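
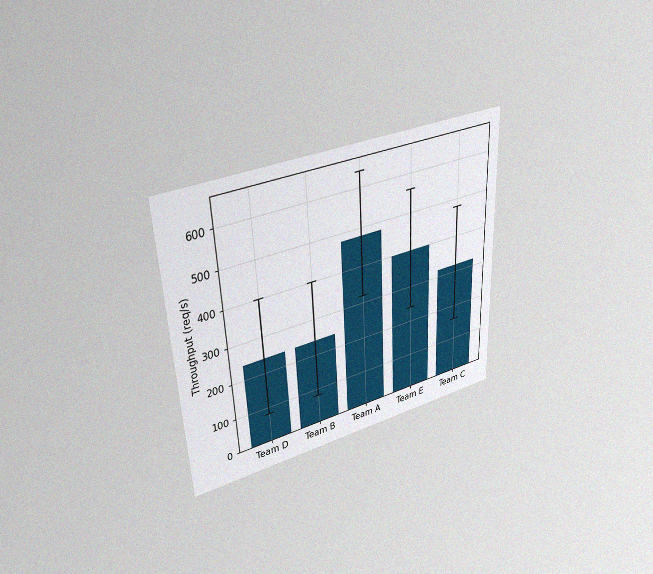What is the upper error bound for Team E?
The chart is tilted about 3° counter-clockwise and viewed slightly from above, with some photo noise. The Team E bar's upper whisker reaches 560req/s.

560req/s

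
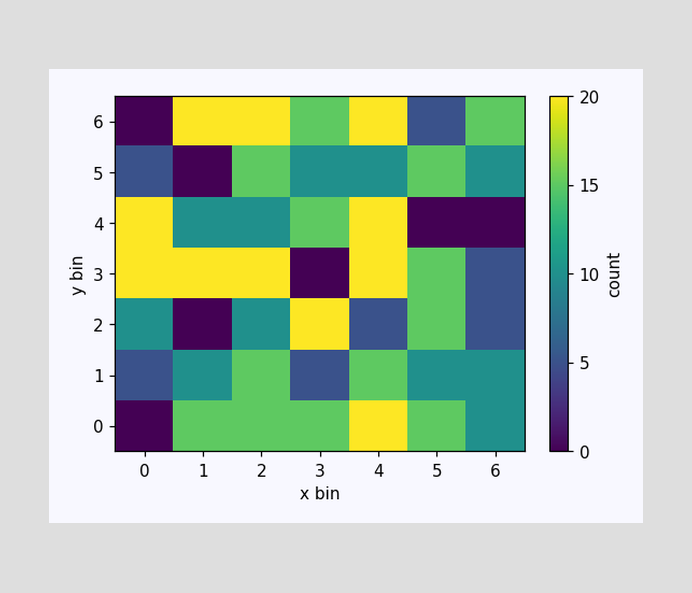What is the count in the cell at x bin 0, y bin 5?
5

Matching the cell (0, 5) against the colorbar gives 5.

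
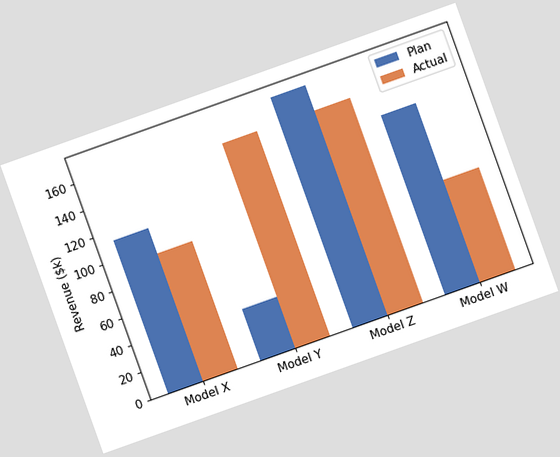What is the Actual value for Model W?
$76k

The chart is tilted about 20° counter-clockwise. The Actual bar at Model W reaches $76k on the y-axis.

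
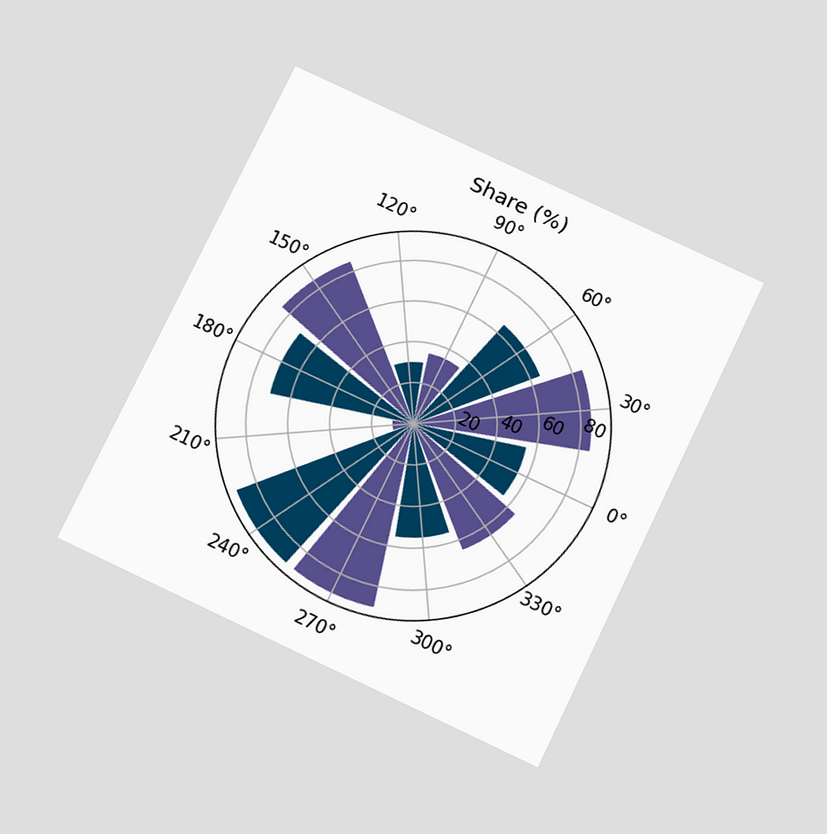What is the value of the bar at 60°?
The chart is tilted about 26° clockwise and viewed slightly from below. The bar at 60° reaches 65% on the radial axis.

65%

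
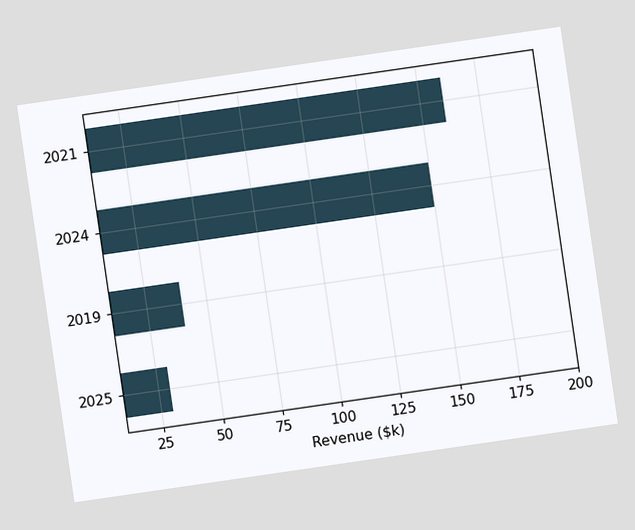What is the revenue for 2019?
The chart is tilted about 8° counter-clockwise. Reading along the chart's x-axis, the 2019 bar reaches $40k.

$40k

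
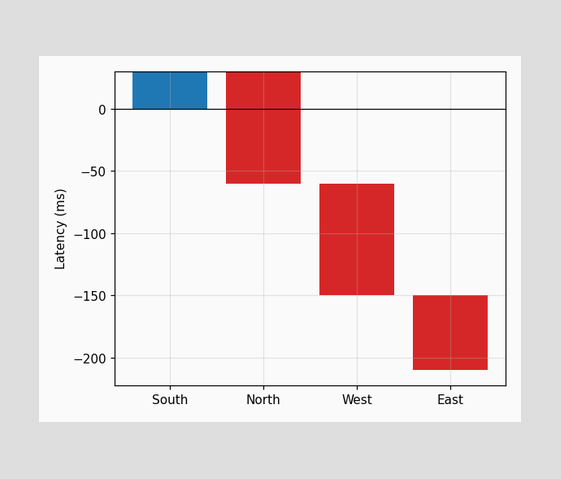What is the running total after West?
-150ms

After West the running total reaches -150ms.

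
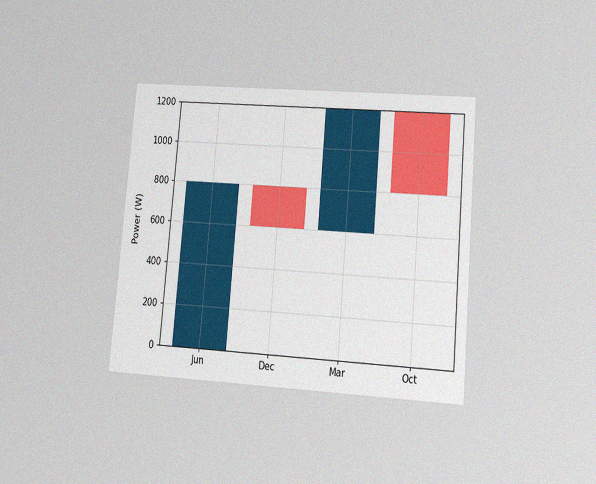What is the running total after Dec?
The chart is tilted about 5° clockwise and viewed at a slight angle, with some photo noise. After Dec the running total reaches 600W.

600W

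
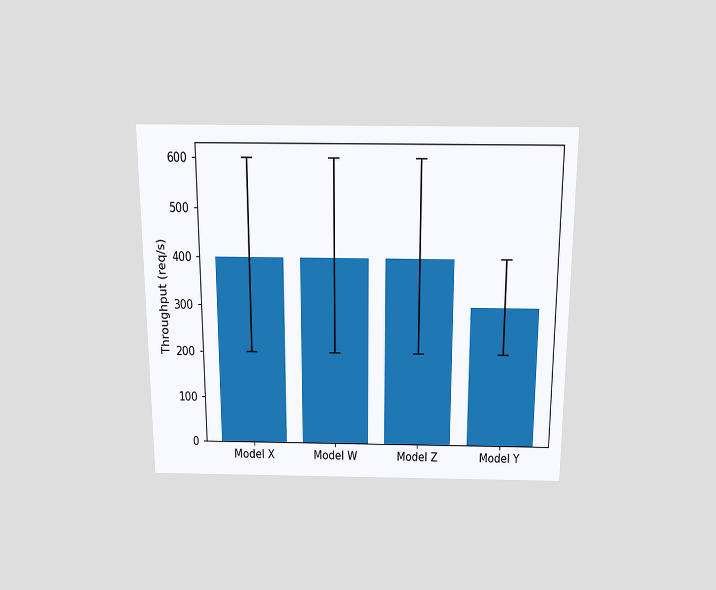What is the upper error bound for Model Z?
The chart is viewed slightly from above. The Model Z bar's upper whisker reaches 600req/s.

600req/s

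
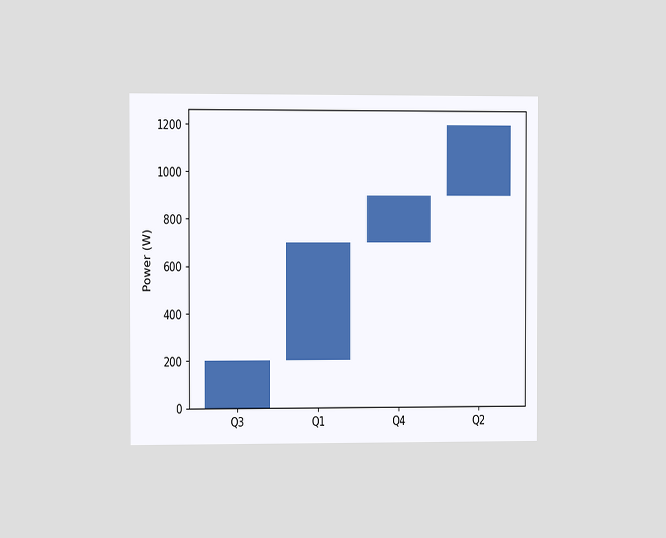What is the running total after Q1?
700W

The chart is viewed slightly from the left. After Q1 the running total reaches 700W.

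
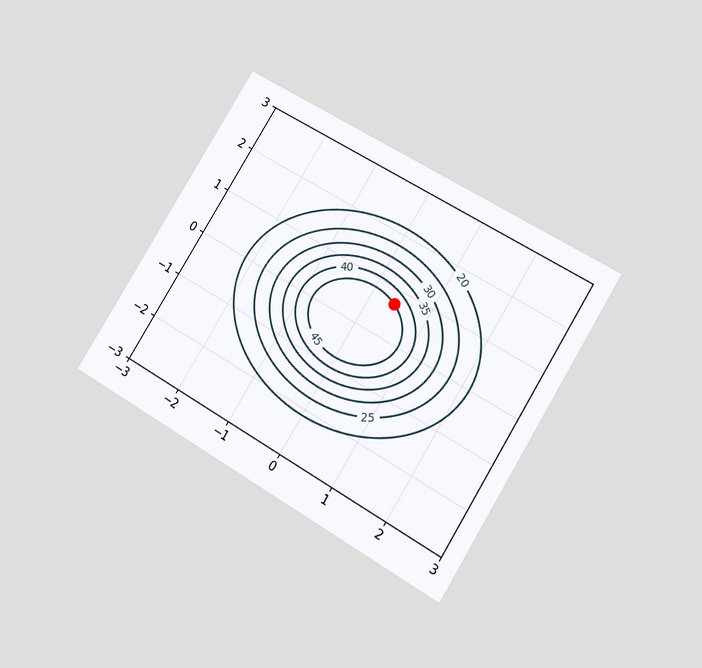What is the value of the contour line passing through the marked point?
45

The chart is tilted about 32° clockwise and viewed at a slight angle. The marked point sits on the contour labelled 45.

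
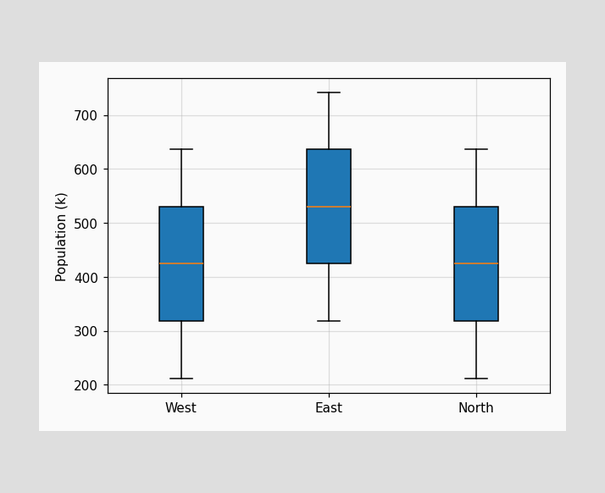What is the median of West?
The median line in the West box sits at 424k.

424k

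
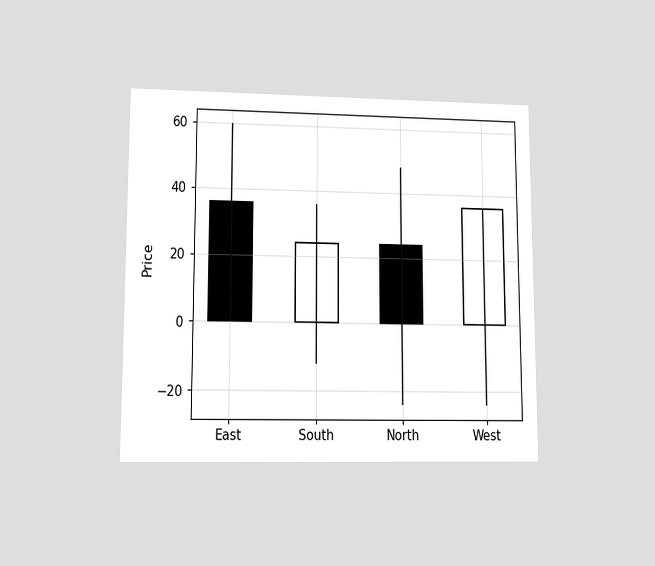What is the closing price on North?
The chart is viewed at a slight angle. The North candle closes at 0.

0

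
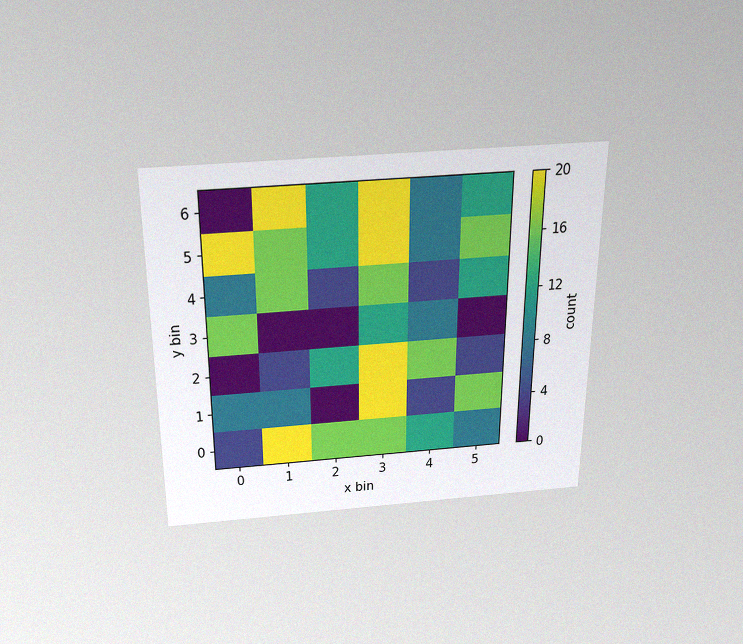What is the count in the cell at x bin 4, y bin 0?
12

The chart is viewed slightly from above, with some photo noise. Matching the cell (4, 0) against the colorbar gives 12.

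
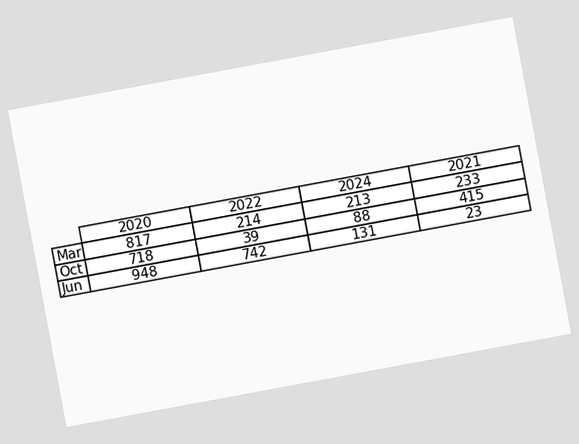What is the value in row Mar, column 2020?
The chart is tilted about 10° counter-clockwise. The (Mar, 2020) cell reads 817.

817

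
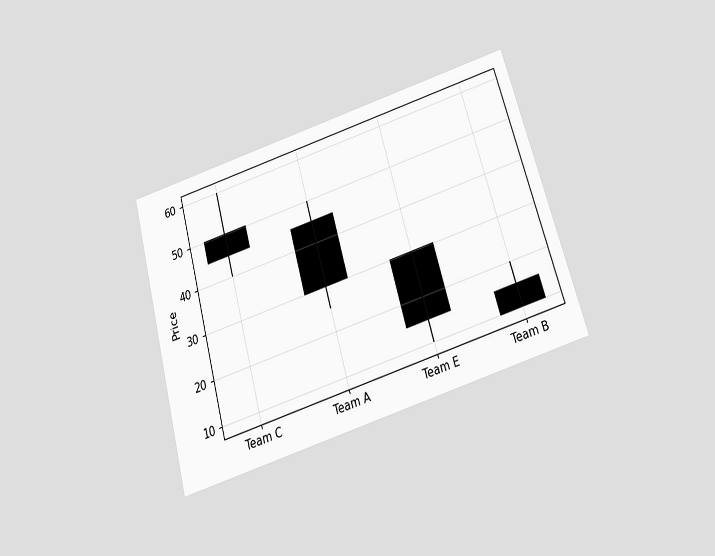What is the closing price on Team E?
15

The chart is tilted about 16° counter-clockwise and viewed slightly from below. The Team E candle closes at 15.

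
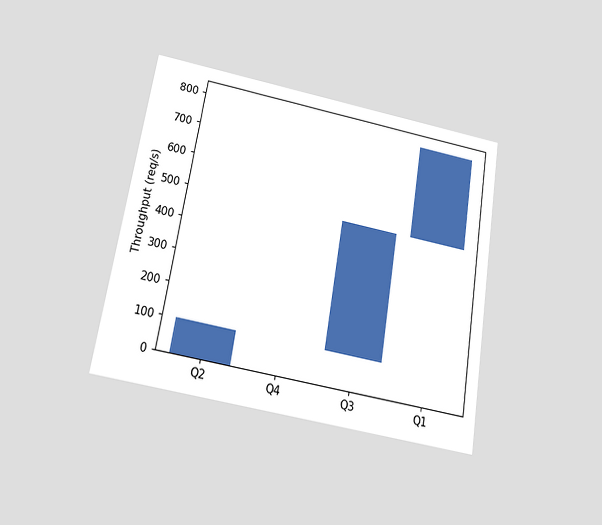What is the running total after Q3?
The chart is tilted about 9° clockwise and viewed slightly from below. After Q3 the running total reaches 500req/s.

500req/s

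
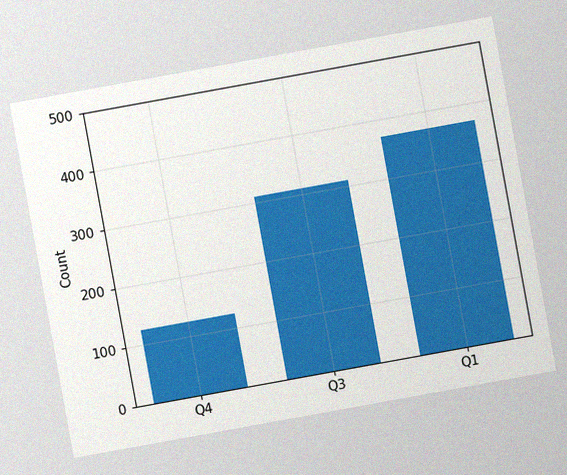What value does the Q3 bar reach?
310

The chart is tilted about 10° counter-clockwise, with some photo noise. Reading along the chart's y-axis, the Q3 bar reaches 310.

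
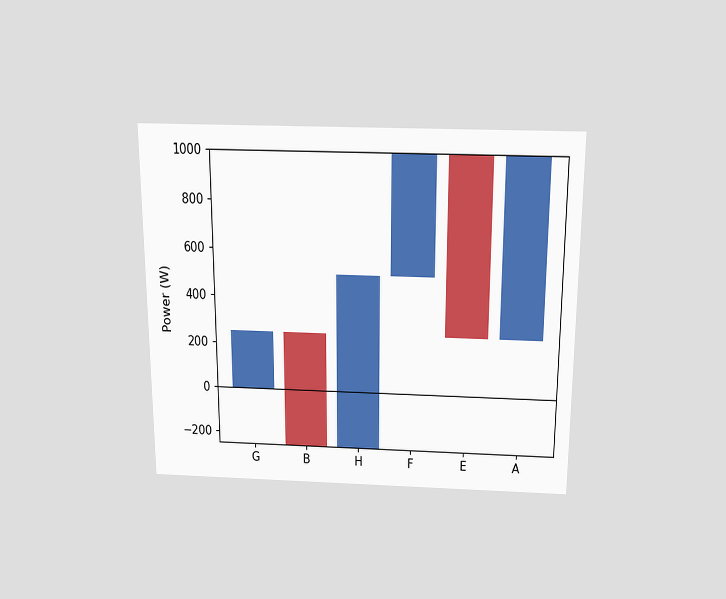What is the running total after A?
1000W

The chart is viewed slightly from above. After A the running total reaches 1000W.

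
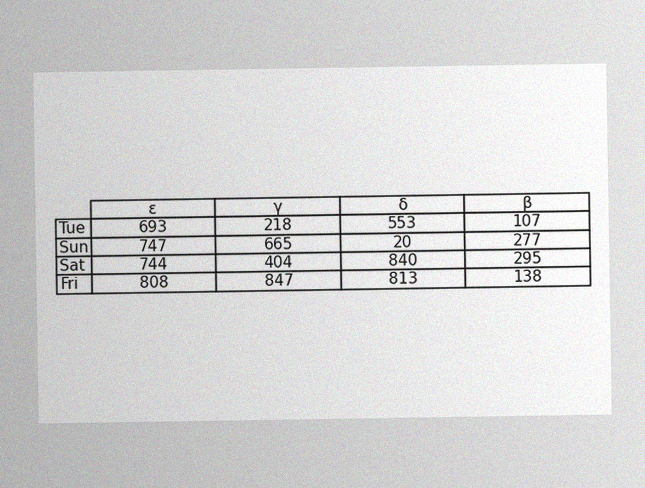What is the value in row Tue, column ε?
The image has some photo noise and uneven lighting. The (Tue, ε) cell reads 693.

693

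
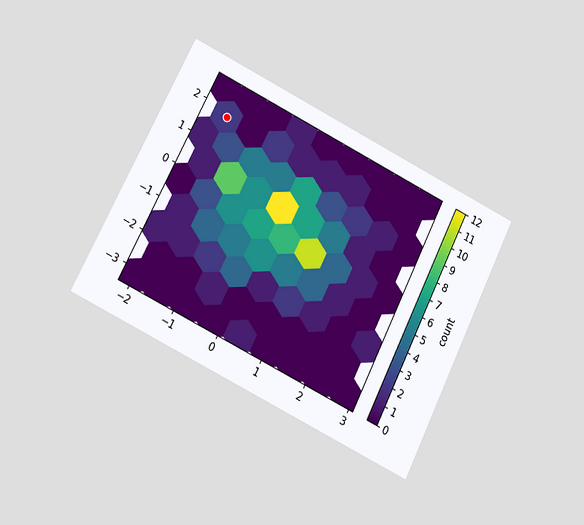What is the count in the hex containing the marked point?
The chart is tilted about 26° clockwise and viewed at a slight angle. The marked hex reads 2 on the colorbar.

2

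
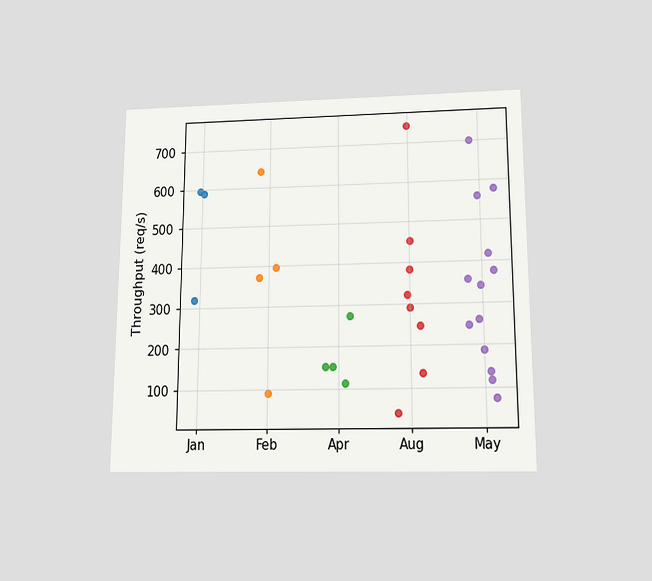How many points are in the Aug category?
The chart is viewed slightly from below. Counting the markers in the Aug column gives 8.

8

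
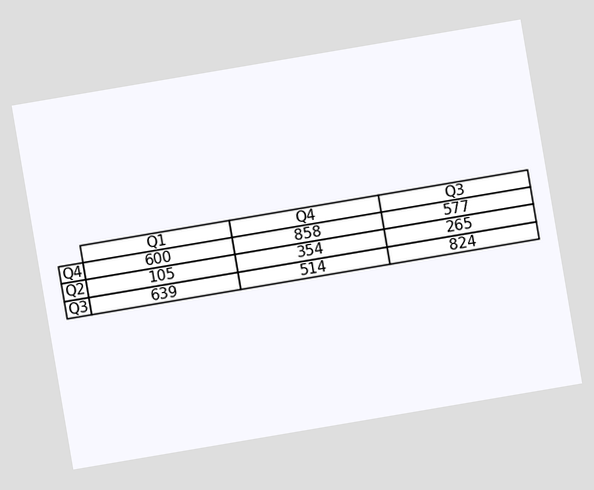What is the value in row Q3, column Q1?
The chart is tilted about 10° counter-clockwise. The (Q3, Q1) cell reads 639.

639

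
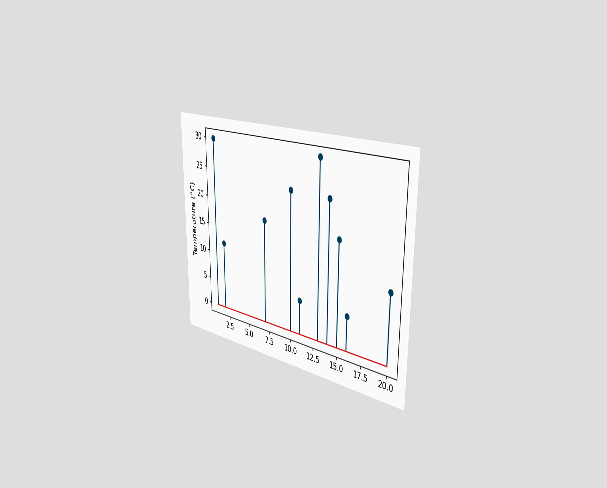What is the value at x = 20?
12°C

The chart is viewed slightly from the right. The stem at x=20 reaches 12°C.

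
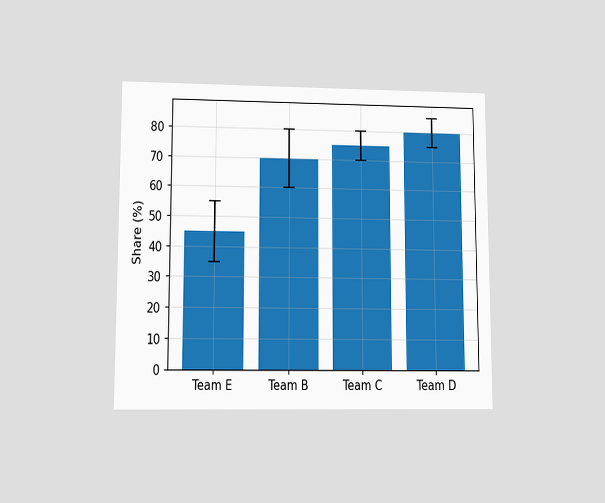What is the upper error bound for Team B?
80%

The chart is viewed at a slight angle. The Team B bar's upper whisker reaches 80%.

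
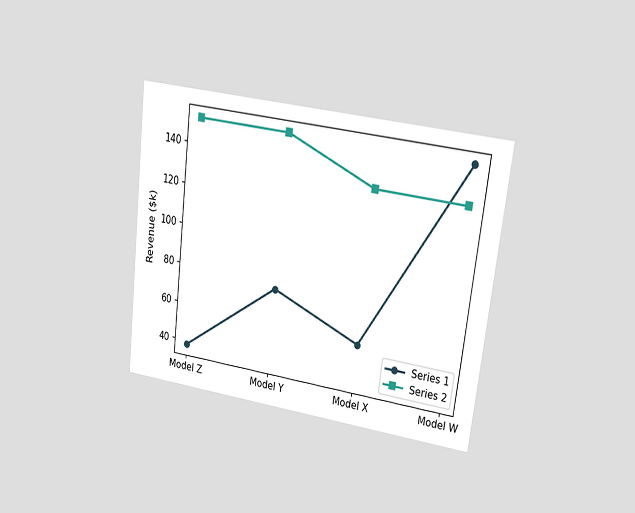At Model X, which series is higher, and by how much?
Series 2, by $76k

The chart is tilted about 7° clockwise and viewed at a slight angle. At Model X, Series 2 sits above the other line by $76k.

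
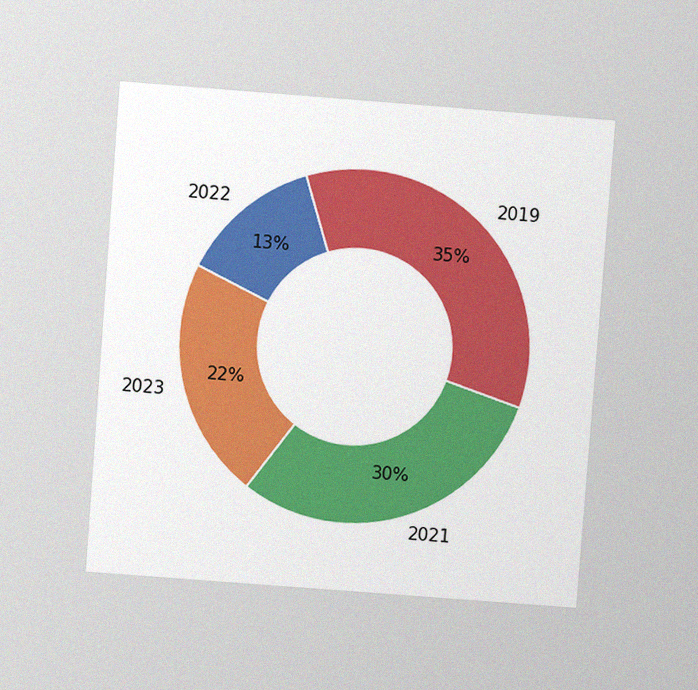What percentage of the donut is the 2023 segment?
22%

The chart is tilted about 4° clockwise and viewed at a slight angle, with some photo noise. The 2023 segment takes up 22% of the ring.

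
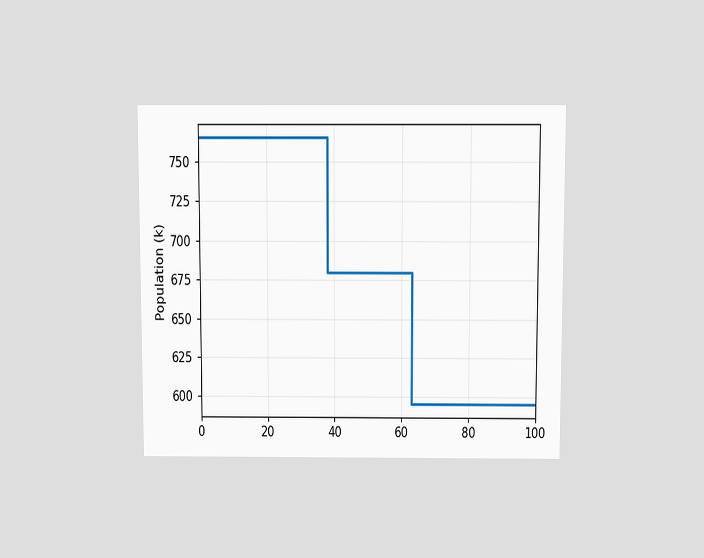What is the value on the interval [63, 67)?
The chart is viewed slightly from above. On [63, 67) the step sits at 595k.

595k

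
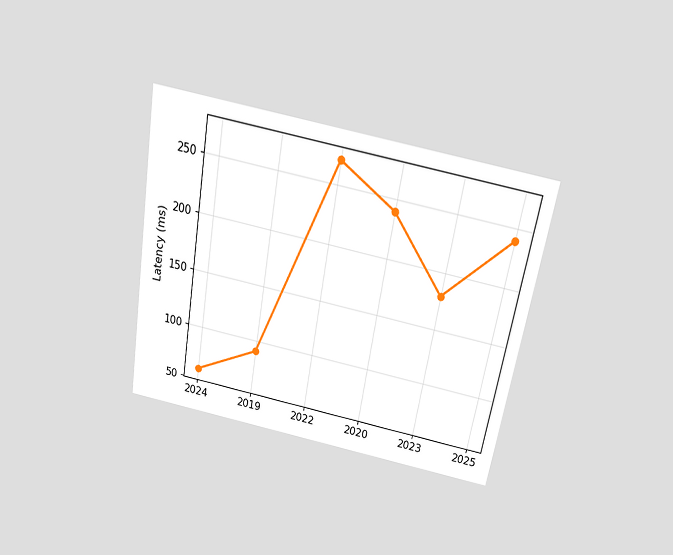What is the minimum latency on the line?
The chart is tilted about 10° clockwise and viewed slightly from above. The lowest point is at 2024, and reading across to the y-axis gives 60ms.

60ms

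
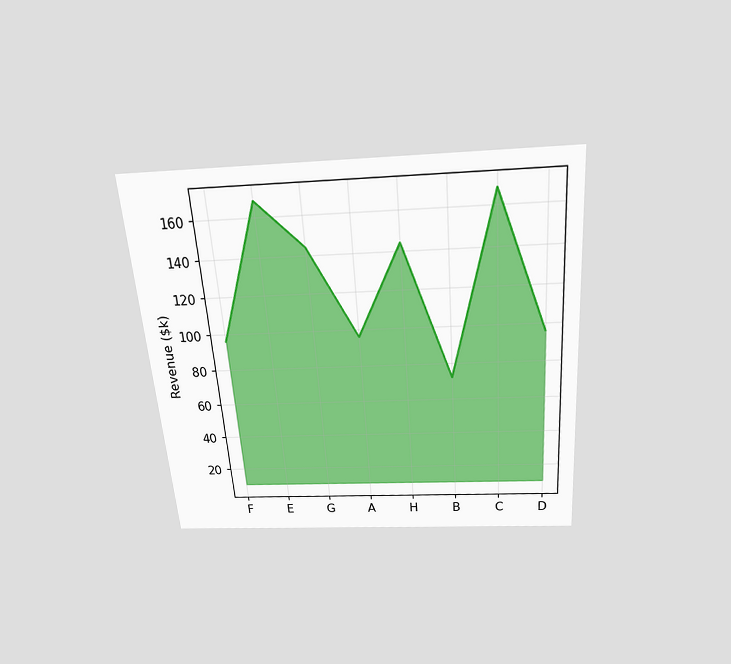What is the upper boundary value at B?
$72k

The chart is tilted about 4° counter-clockwise and viewed slightly from above. At B the upper boundary is at $72k.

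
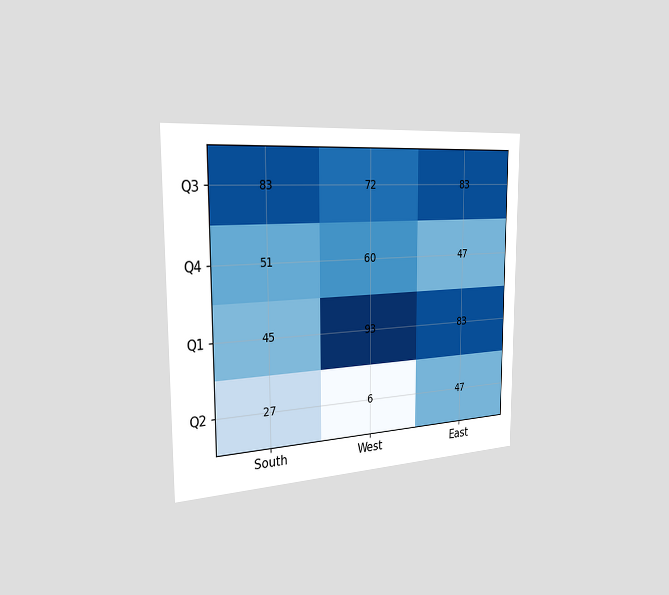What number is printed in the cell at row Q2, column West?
6

The chart is viewed slightly from the left. The (Q2, West) cell reads 6.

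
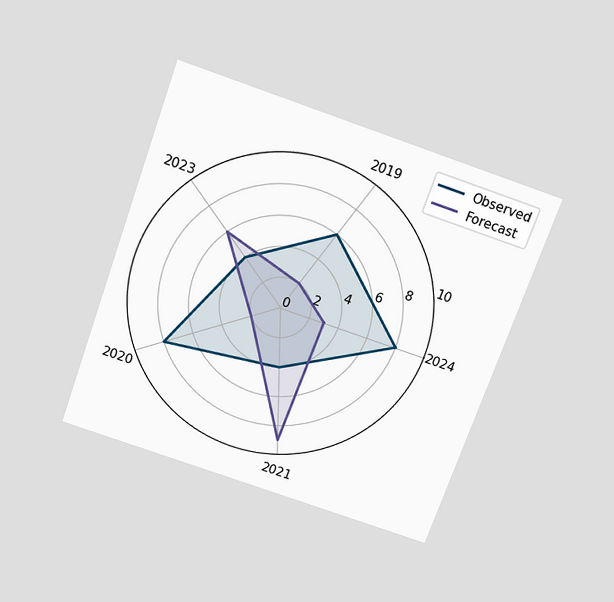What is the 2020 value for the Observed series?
The chart is tilted about 20° clockwise and viewed slightly from above. On the 2020 axis, Observed reaches 8.

8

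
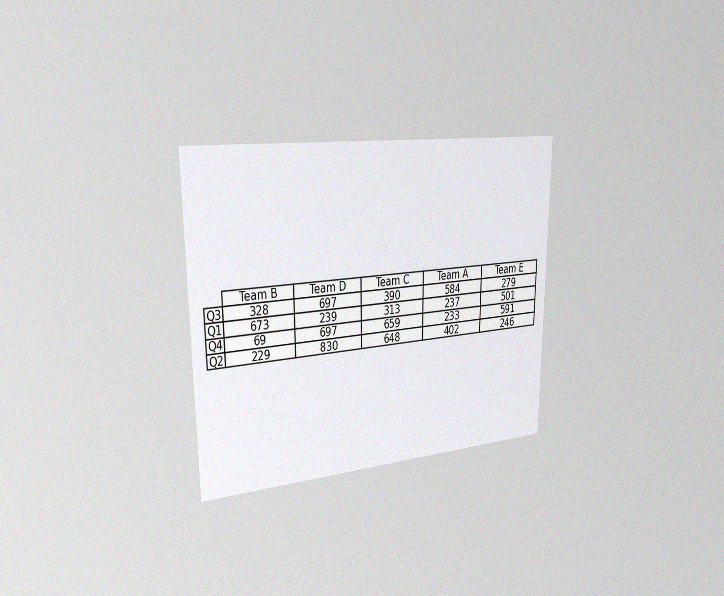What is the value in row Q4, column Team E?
591

The chart is viewed slightly from the left, with some photo noise. The (Q4, Team E) cell reads 591.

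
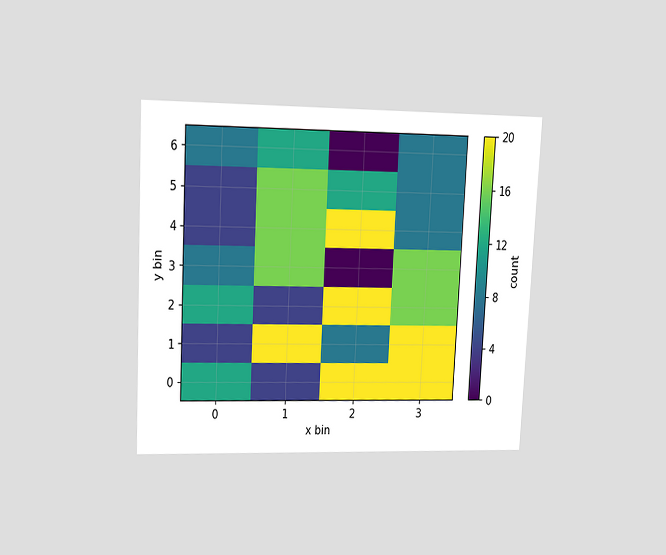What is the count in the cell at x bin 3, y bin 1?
The chart is tilted about 3° clockwise and viewed at a slight angle. Matching the cell (3, 1) against the colorbar gives 20.

20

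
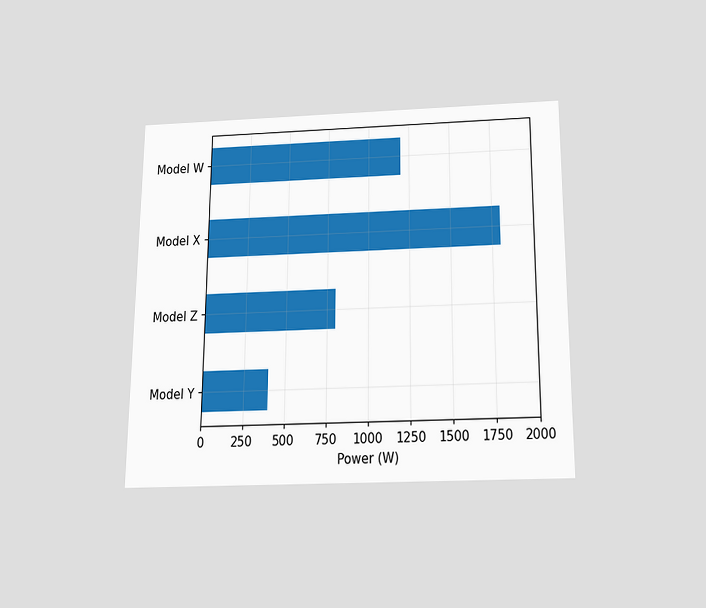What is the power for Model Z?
800W

The chart is viewed slightly from below. Reading along the chart's x-axis, the Model Z bar reaches 800W.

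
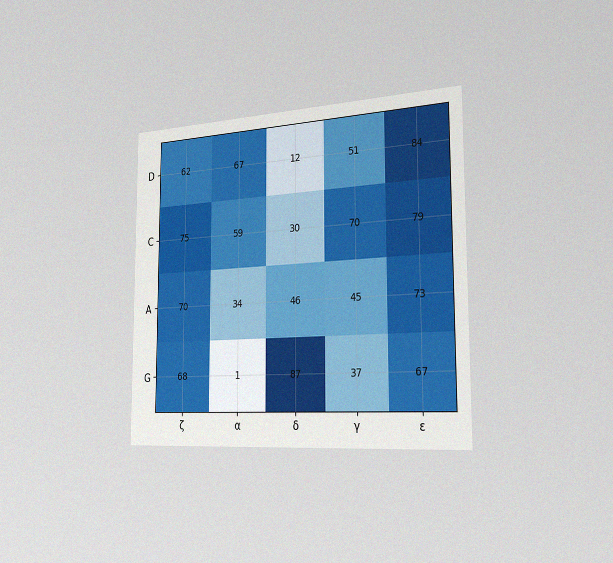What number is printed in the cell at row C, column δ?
30

The chart is viewed slightly from the right, with some photo noise. The (C, δ) cell reads 30.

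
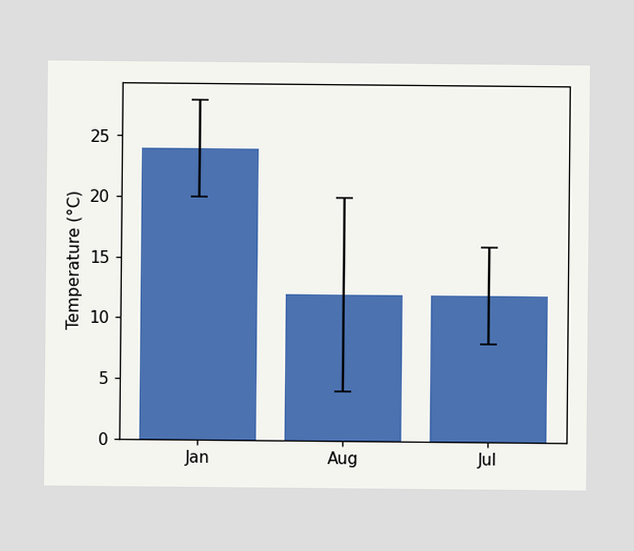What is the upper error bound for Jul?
The Jul bar's upper whisker reaches 16°C.

16°C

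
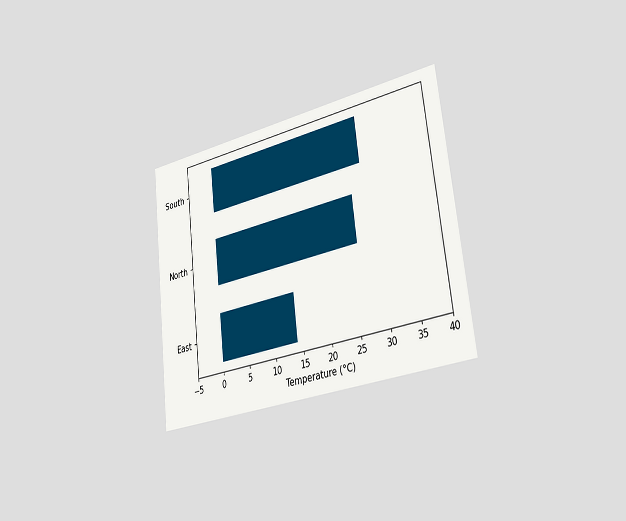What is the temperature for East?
14°C

The chart is tilted about 7° counter-clockwise and viewed slightly from the right. Reading along the chart's x-axis, the East bar reaches 14°C.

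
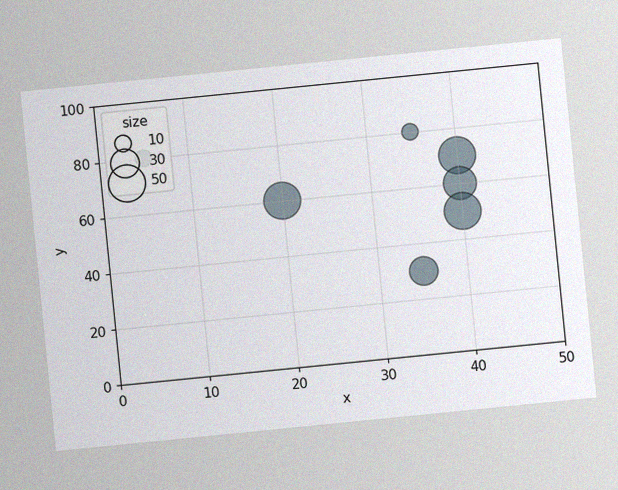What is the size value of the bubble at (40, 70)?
The chart is tilted about 6° counter-clockwise, with some photo noise. Matching the bubble at (40, 70) against the size legend gives 50.

50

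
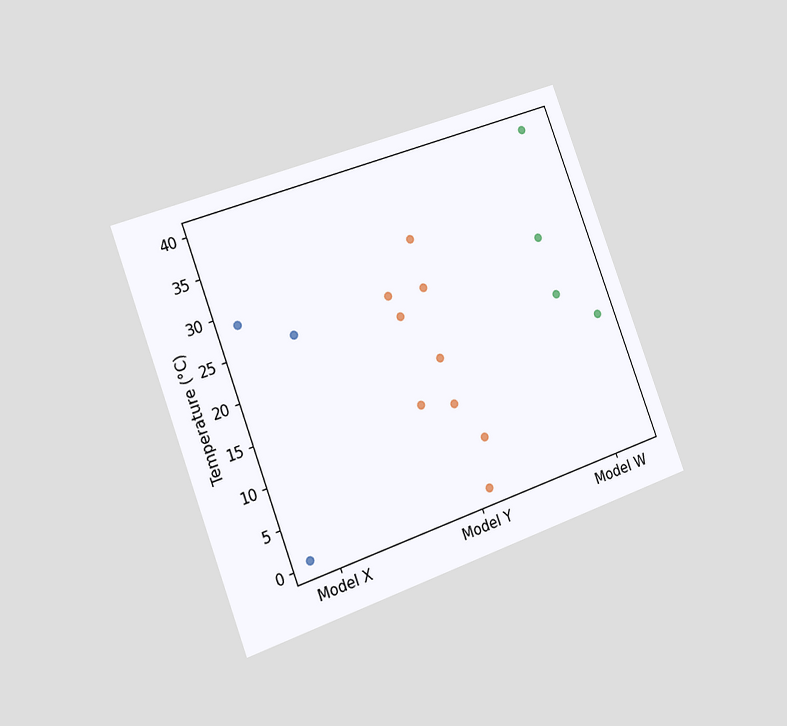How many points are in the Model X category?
3

The chart is tilted about 20° counter-clockwise and viewed slightly from the left. Counting the markers in the Model X column gives 3.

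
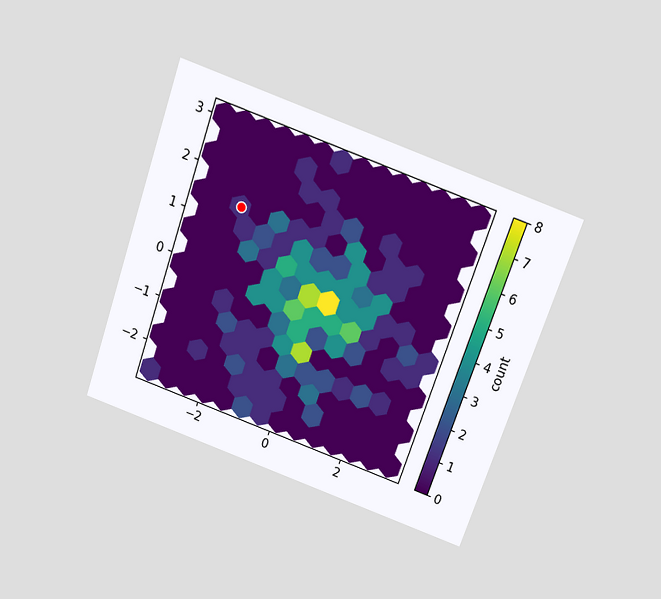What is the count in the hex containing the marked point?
1

The chart is tilted about 19° clockwise and viewed slightly from above. The marked hex reads 1 on the colorbar.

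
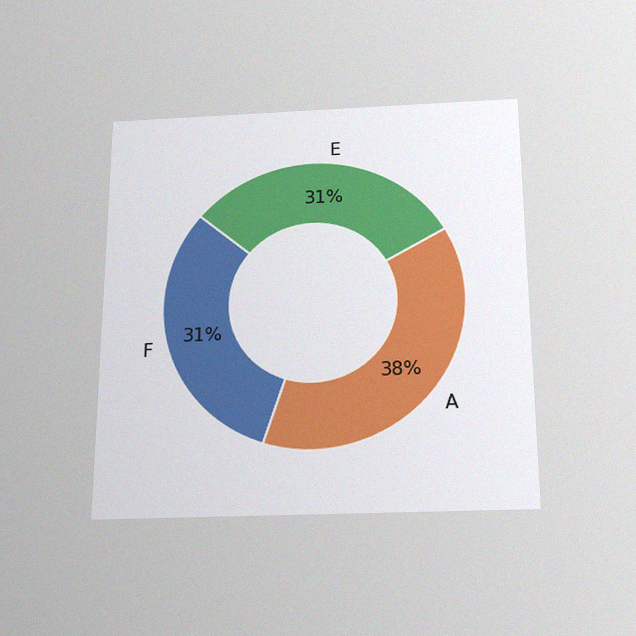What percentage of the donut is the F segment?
The chart is viewed slightly from below, with some photo noise. The F segment takes up 31% of the ring.

31%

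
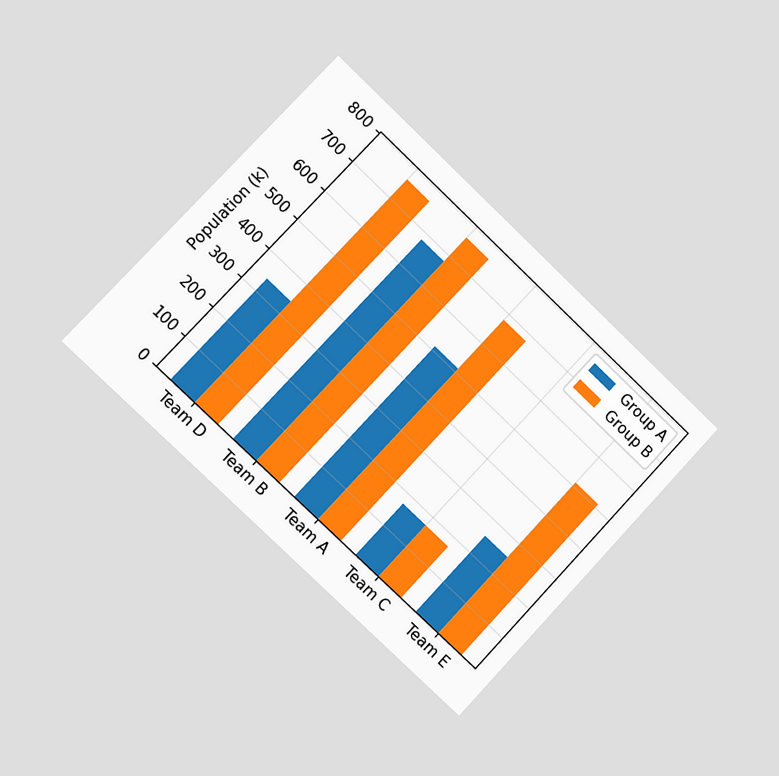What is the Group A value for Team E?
The chart is tilted about 43° clockwise and viewed slightly from the left. The Group A bar at Team E reaches 255k on the y-axis.

255k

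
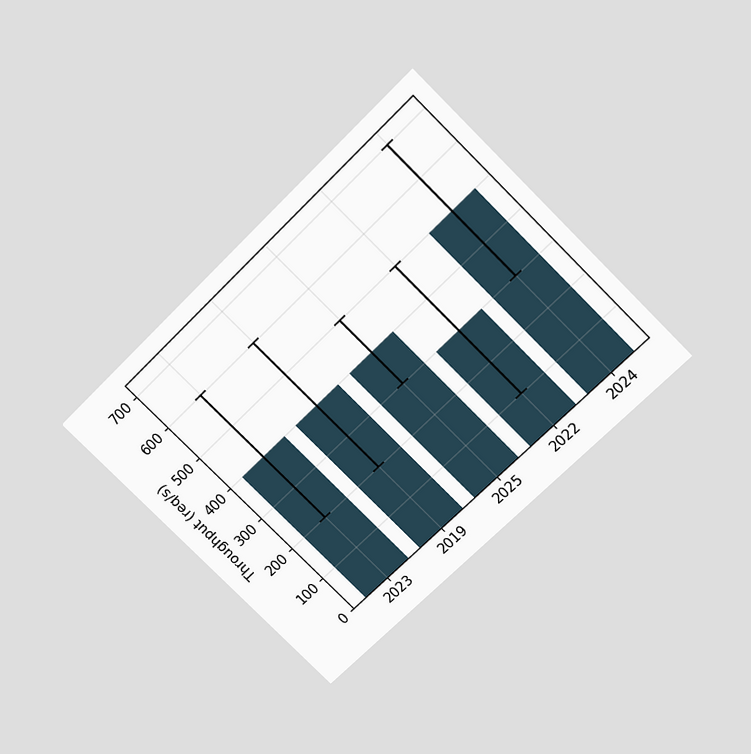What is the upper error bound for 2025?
500req/s

The chart is tilted about 45° counter-clockwise and viewed slightly from above. The 2025 bar's upper whisker reaches 500req/s.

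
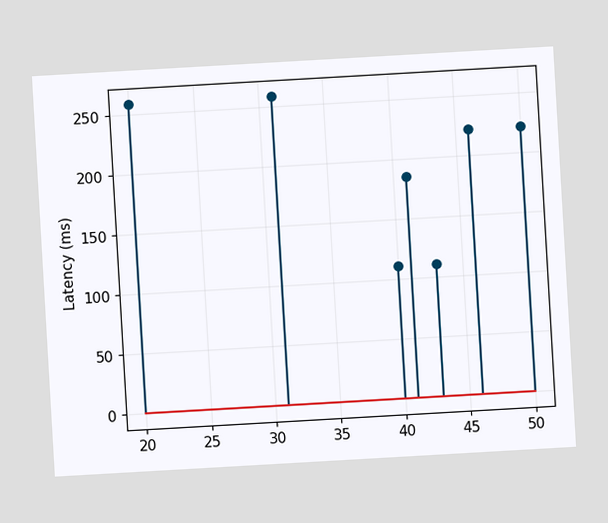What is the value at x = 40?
The chart is tilted about 3° counter-clockwise. The stem at x=40 reaches 111ms.

111ms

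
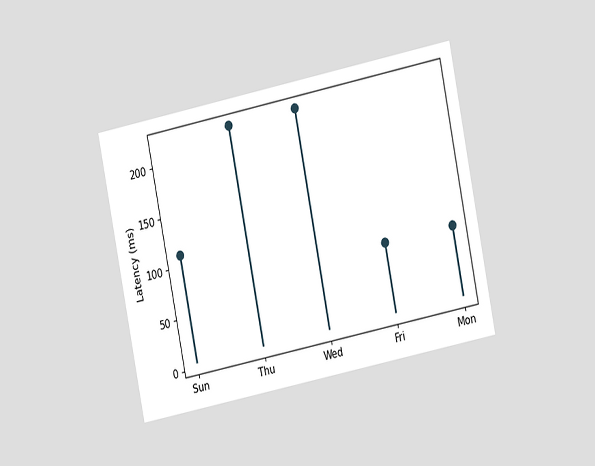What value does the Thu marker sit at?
The chart is tilted about 11° counter-clockwise and viewed at a slight angle. The Thu marker sits at 222ms.

222ms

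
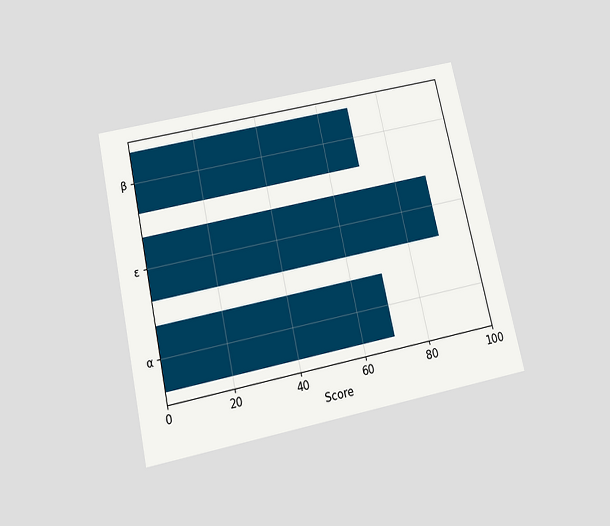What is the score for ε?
90

The chart is tilted about 12° counter-clockwise and viewed slightly from below. Reading along the chart's x-axis, the ε bar reaches 90.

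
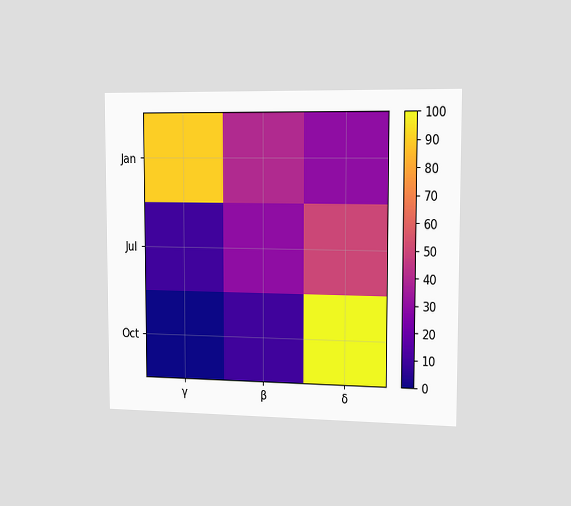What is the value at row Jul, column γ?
The chart is viewed slightly from the right. Matching cell (Jul, γ) against the colorbar gives 10.

10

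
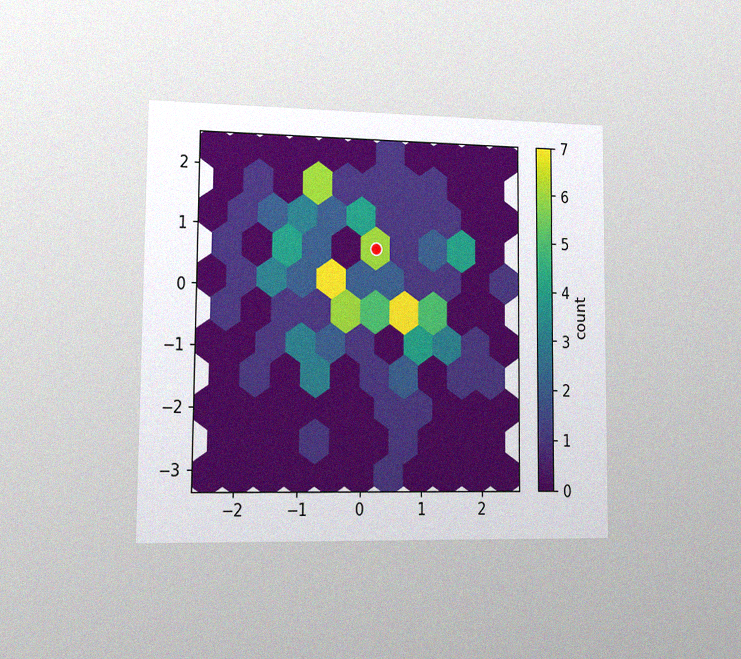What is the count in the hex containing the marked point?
The chart is viewed slightly from the left, with some photo noise. The marked hex reads 6 on the colorbar.

6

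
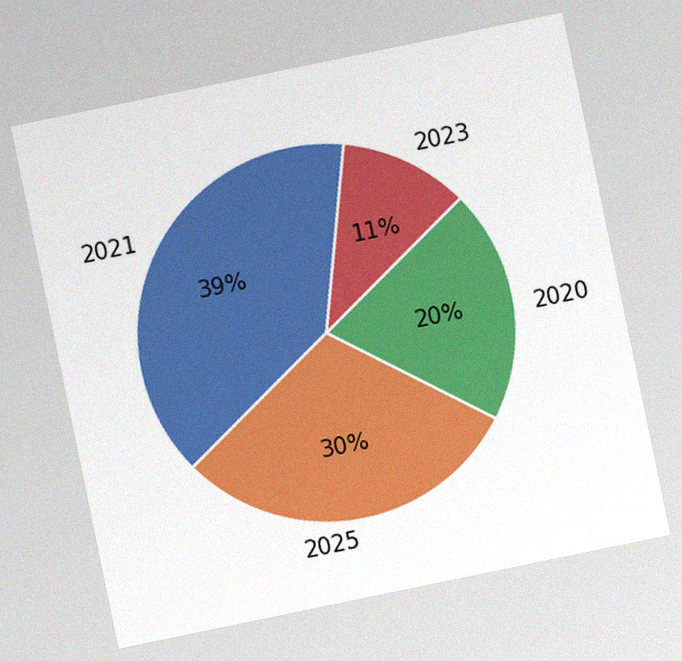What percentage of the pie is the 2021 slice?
The chart is tilted about 12° counter-clockwise, with some photo noise. The 2021 slice takes up 39% of the pie.

39%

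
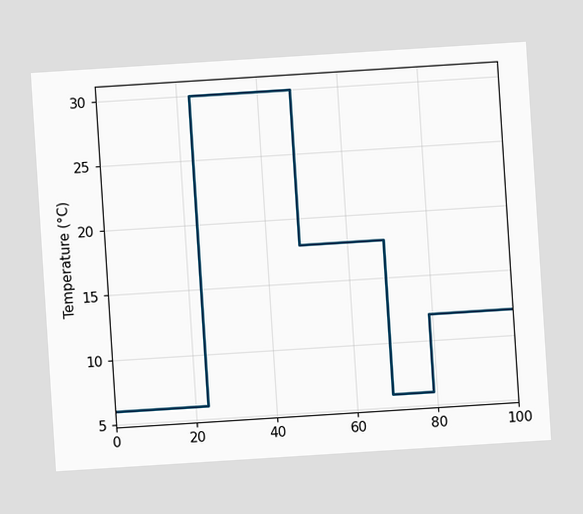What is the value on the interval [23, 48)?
30°C

The chart is tilted about 4° counter-clockwise. On [23, 48) the step sits at 30°C.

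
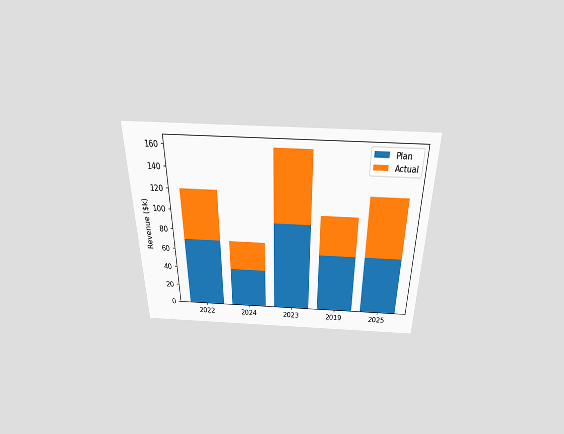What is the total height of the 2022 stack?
$120k

The chart is viewed slightly from above. The 2022 stack's top reaches $120k on the y-axis.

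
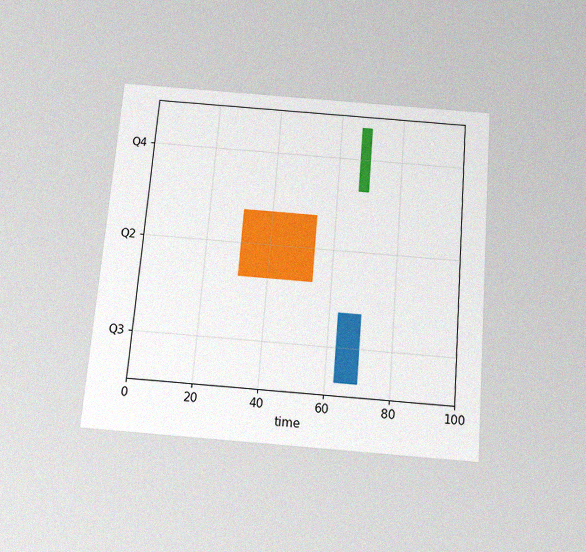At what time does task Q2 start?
The chart is tilted about 5° clockwise and viewed slightly from below, with some photo noise. The Q2 bar begins at t=31.

31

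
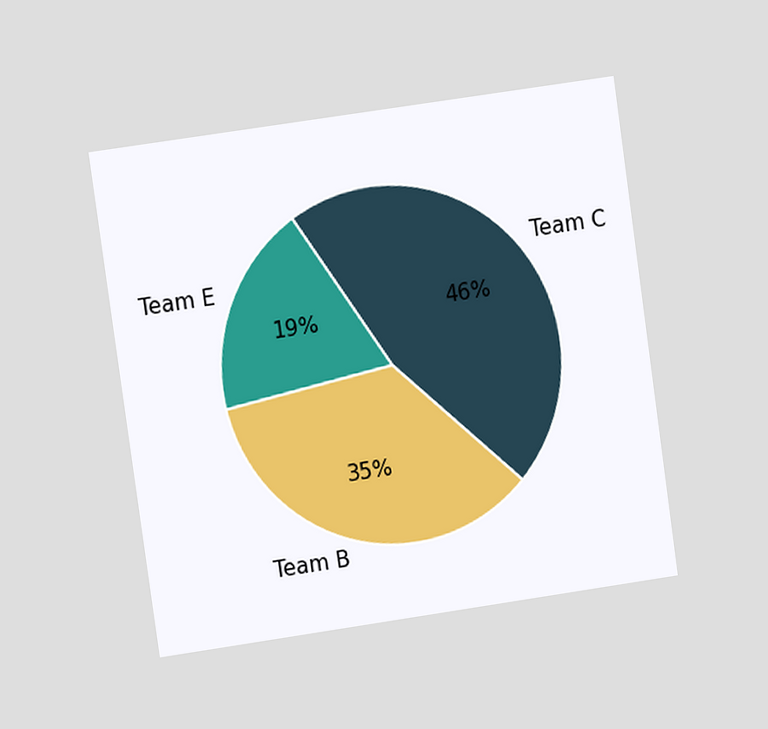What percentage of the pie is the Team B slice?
35%

The chart is tilted about 8° counter-clockwise and viewed at a slight angle. The Team B slice takes up 35% of the pie.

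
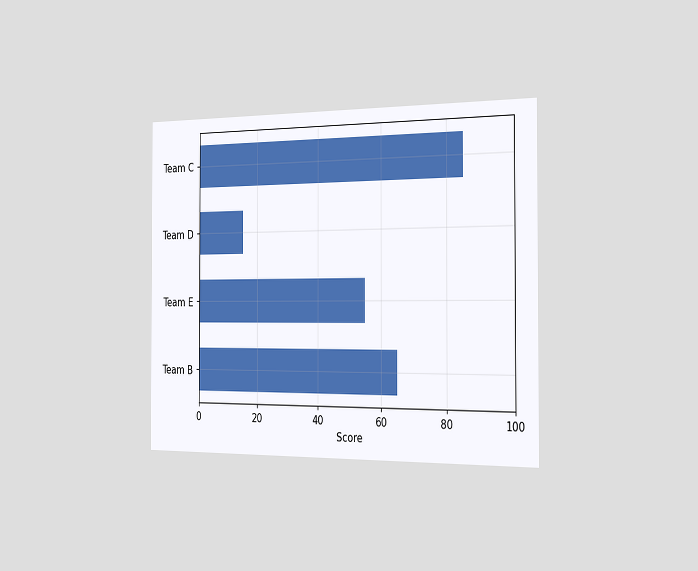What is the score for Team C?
85

The chart is viewed slightly from the right. Reading along the chart's x-axis, the Team C bar reaches 85.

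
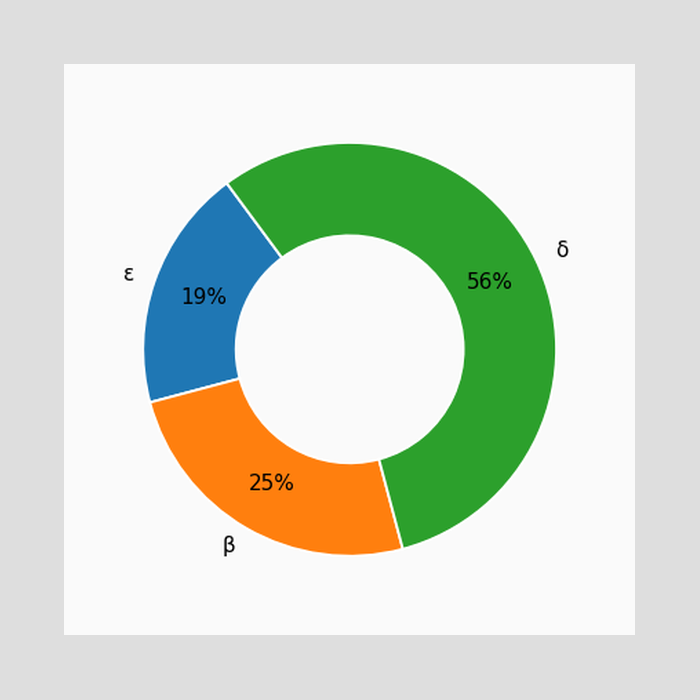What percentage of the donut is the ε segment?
The ε segment takes up 19% of the ring.

19%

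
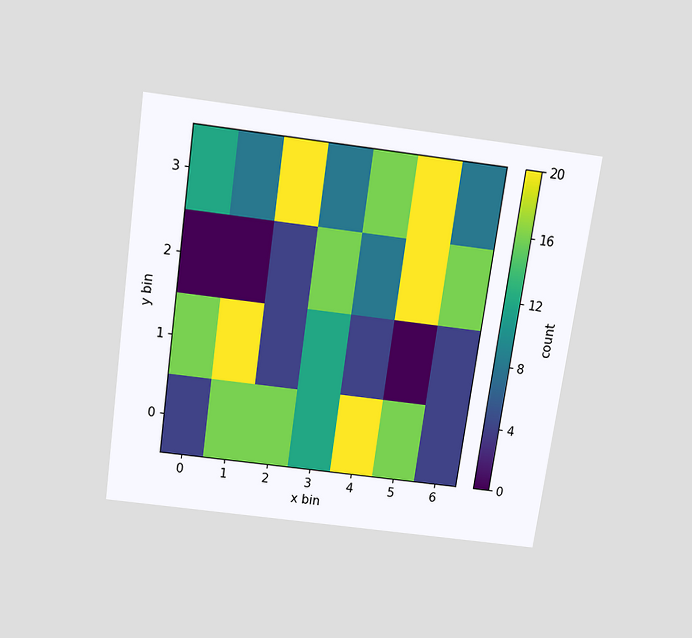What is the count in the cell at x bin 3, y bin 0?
The chart is tilted about 8° clockwise and viewed slightly from above. Matching the cell (3, 0) against the colorbar gives 12.

12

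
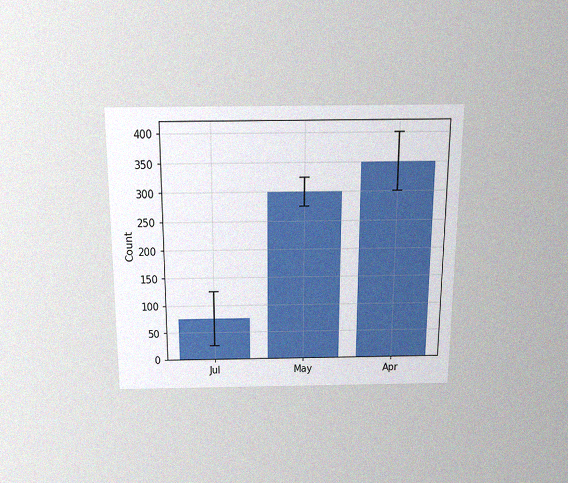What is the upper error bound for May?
325

The chart is viewed slightly from above, with some photo noise. The May bar's upper whisker reaches 325.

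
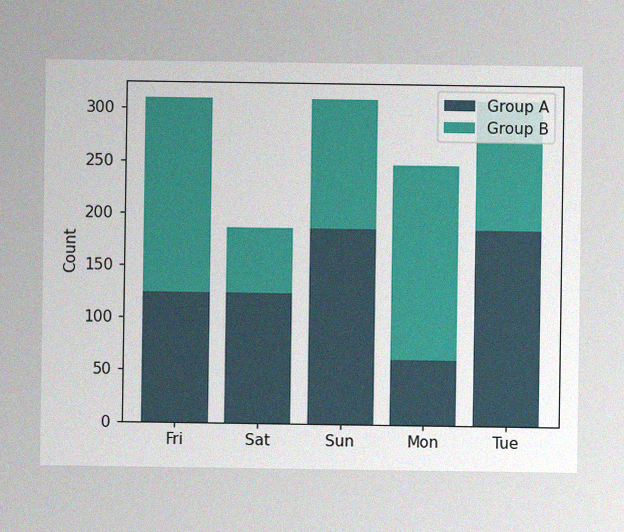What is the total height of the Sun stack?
310

The image has some photo noise and uneven lighting. The Sun stack's top reaches 310 on the y-axis.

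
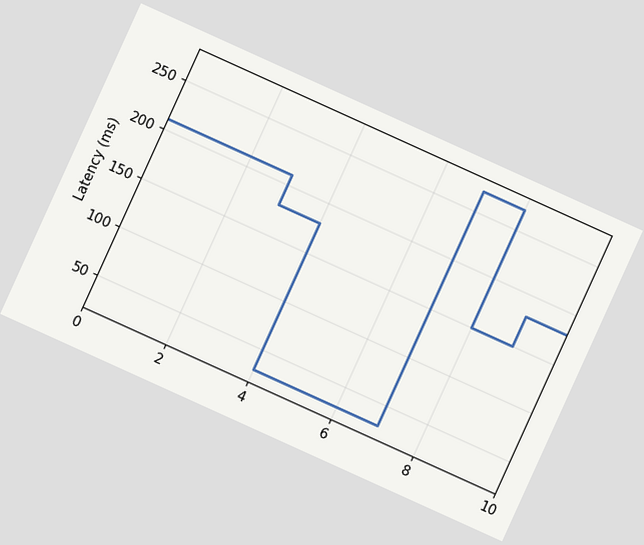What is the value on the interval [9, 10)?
180ms

The chart is tilted about 24° clockwise. On [9, 10) the step sits at 180ms.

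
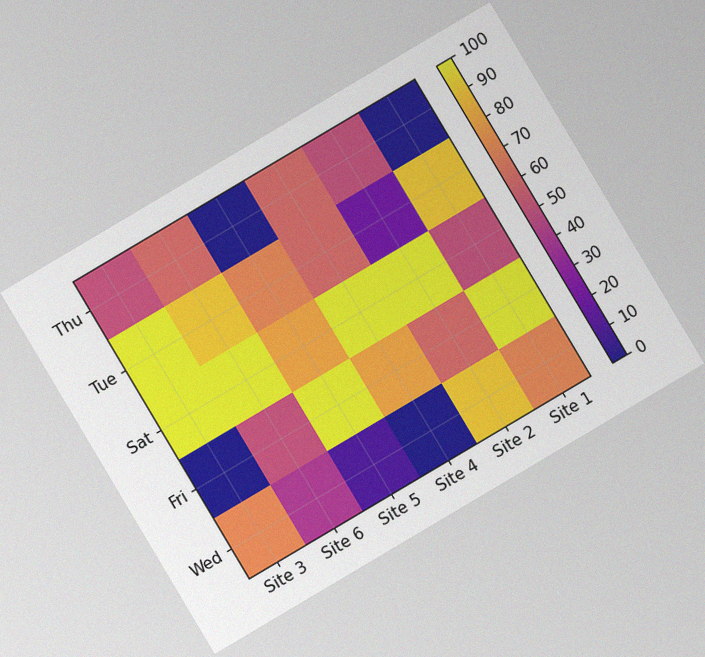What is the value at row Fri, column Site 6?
50

The chart is tilted about 31° counter-clockwise, with some photo noise. Matching cell (Fri, Site 6) against the colorbar gives 50.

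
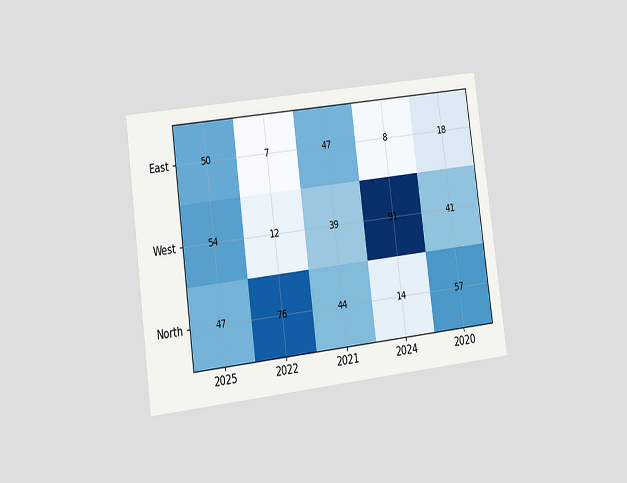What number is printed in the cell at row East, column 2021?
The chart is tilted about 7° counter-clockwise and viewed slightly from the left. The (East, 2021) cell reads 47.

47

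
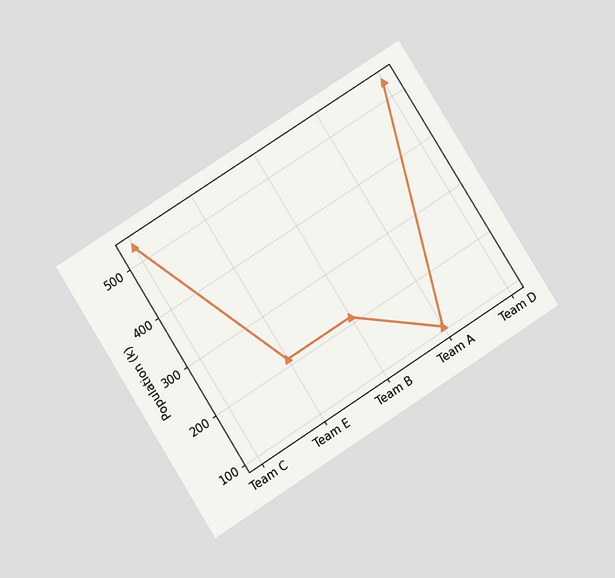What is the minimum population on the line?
The chart is tilted about 32° counter-clockwise and viewed slightly from below. The lowest point is at Team A, and reading across to the y-axis gives 106k.

106k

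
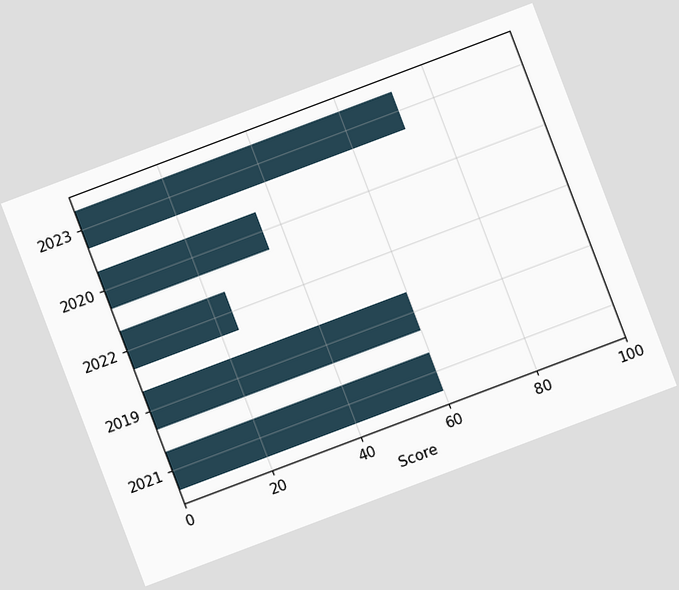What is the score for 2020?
36

The chart is tilted about 21° counter-clockwise. Reading along the chart's x-axis, the 2020 bar reaches 36.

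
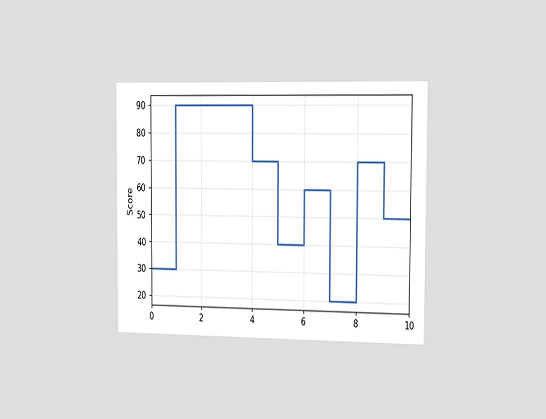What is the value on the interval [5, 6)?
The chart is viewed slightly from the right. On [5, 6) the step sits at 40.

40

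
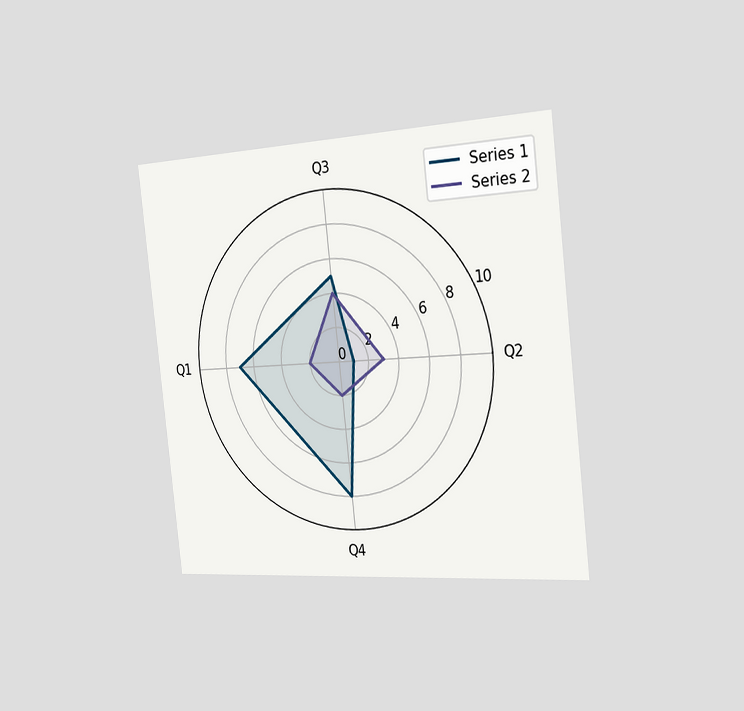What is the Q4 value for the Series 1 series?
8

The chart is tilted about 6° counter-clockwise and viewed slightly from the right. On the Q4 axis, Series 1 reaches 8.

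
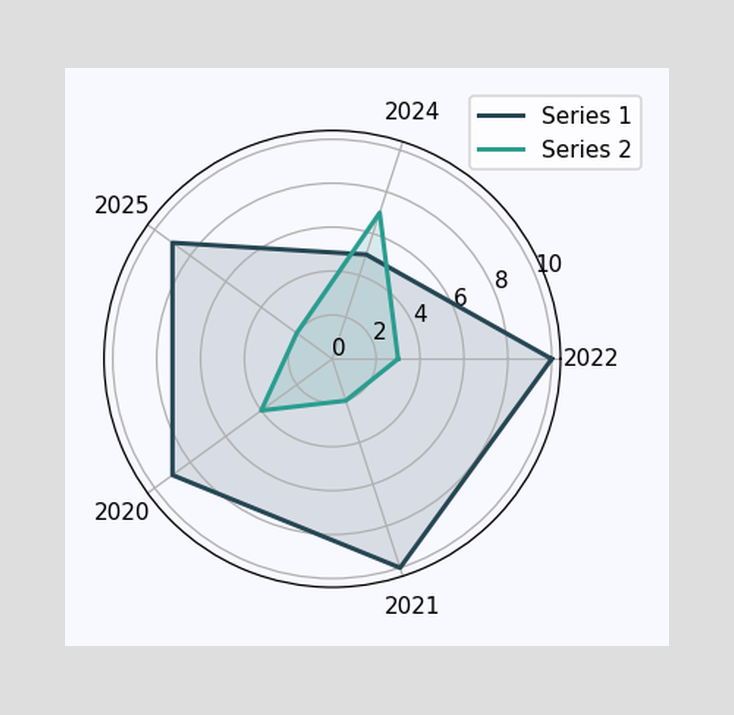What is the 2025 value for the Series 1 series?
On the 2025 axis, Series 1 reaches 9.

9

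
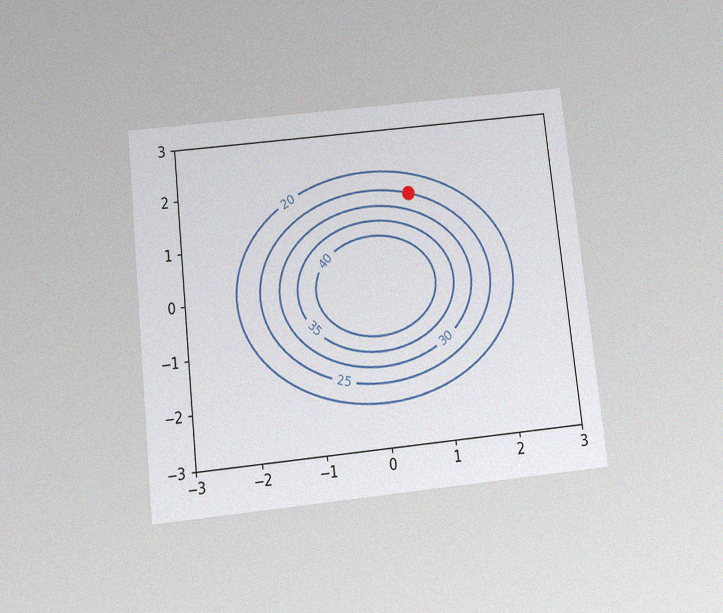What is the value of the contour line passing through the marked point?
The chart is tilted about 6° counter-clockwise and viewed slightly from below, with some photo noise. The marked point sits on the contour labelled 25.

25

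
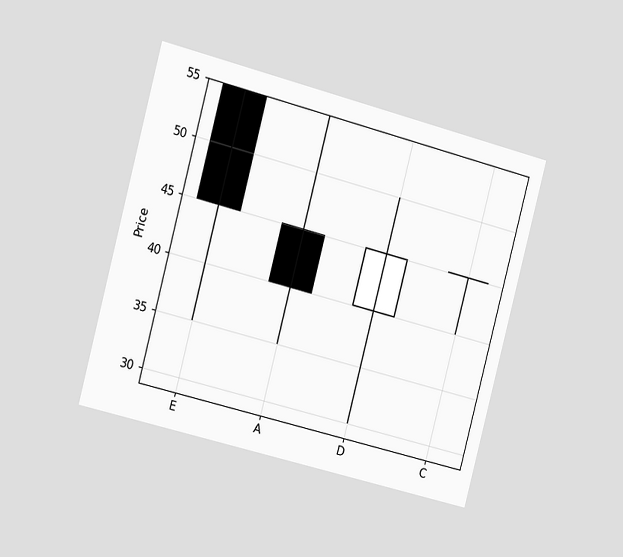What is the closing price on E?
45

The chart is tilted about 15° clockwise and viewed slightly from the left. The E candle closes at 45.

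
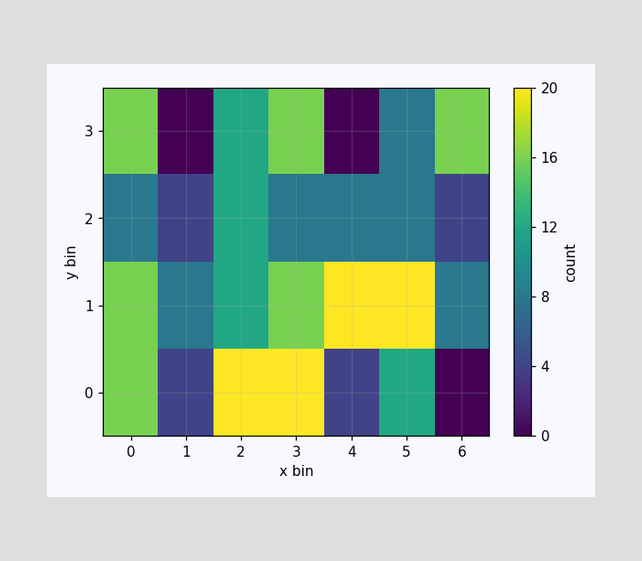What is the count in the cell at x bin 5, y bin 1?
20

Matching the cell (5, 1) against the colorbar gives 20.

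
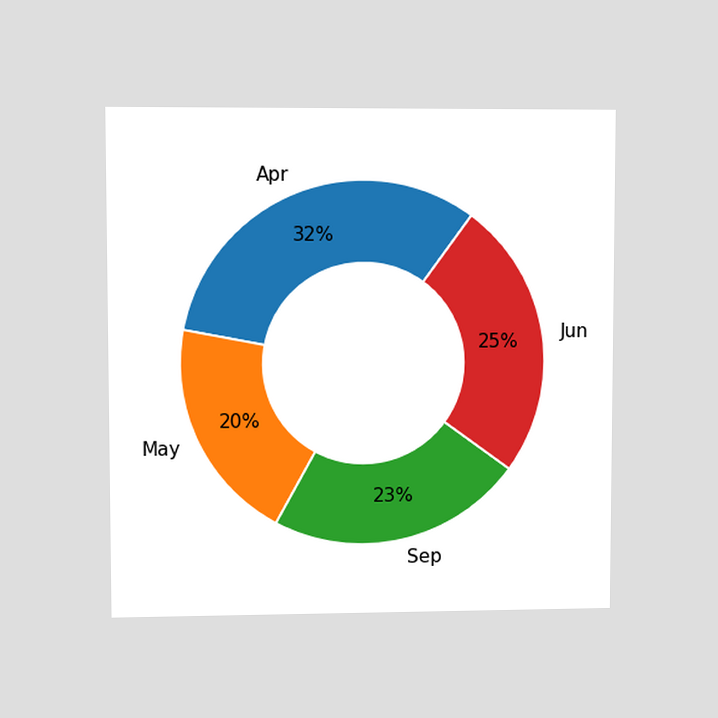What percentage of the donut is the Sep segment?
The chart is viewed at a slight angle. The Sep segment takes up 23% of the ring.

23%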